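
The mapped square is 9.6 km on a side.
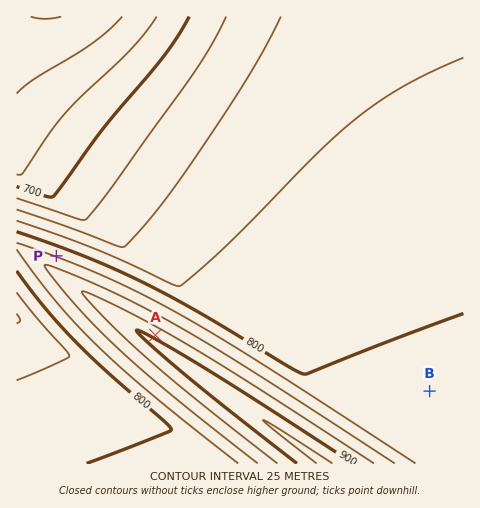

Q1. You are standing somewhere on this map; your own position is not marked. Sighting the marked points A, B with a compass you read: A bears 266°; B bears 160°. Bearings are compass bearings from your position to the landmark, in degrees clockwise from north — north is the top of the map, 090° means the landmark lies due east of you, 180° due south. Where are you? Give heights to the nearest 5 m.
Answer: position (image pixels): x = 403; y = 318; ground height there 800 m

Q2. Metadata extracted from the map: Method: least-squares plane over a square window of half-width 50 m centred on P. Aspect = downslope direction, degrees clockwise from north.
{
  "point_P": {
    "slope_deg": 6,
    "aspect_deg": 21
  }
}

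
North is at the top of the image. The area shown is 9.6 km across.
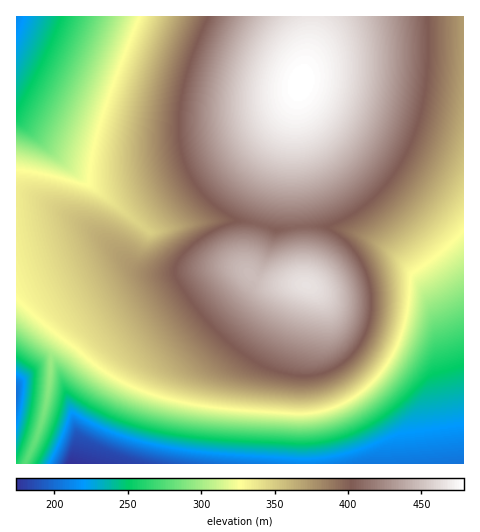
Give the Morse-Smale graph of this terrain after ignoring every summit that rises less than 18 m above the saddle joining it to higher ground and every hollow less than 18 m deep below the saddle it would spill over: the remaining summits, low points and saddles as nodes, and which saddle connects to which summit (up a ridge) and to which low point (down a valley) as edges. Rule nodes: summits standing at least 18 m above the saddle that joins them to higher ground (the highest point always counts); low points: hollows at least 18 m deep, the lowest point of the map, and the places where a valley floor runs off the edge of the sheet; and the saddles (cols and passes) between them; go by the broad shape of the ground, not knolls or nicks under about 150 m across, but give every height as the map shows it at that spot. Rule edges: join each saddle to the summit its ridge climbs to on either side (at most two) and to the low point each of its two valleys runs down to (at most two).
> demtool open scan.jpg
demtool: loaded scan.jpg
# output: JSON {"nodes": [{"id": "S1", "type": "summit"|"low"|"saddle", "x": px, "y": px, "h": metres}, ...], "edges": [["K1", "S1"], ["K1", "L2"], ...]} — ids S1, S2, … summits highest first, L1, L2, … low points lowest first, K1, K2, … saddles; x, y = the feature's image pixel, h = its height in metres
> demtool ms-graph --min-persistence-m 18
{"nodes": [
{"id": "S1", "type": "summit", "x": 301, "y": 83, "h": 479},
{"id": "S2", "type": "summit", "x": 307, "y": 285, "h": 465},
{"id": "L1", "type": "low", "x": 71, "y": 463, "h": 174},
{"id": "L2", "type": "low", "x": 17, "y": 396, "h": 202},
{"id": "L3", "type": "low", "x": 17, "y": 18, "h": 214},
{"id": "K1", "type": "saddle", "x": 300, "y": 227, "h": 408},
{"id": "K2", "type": "saddle", "x": 260, "y": 225, "h": 407},
{"id": "K3", "type": "saddle", "x": 25, "y": 462, "h": 276}],
"edges": [["K1", "S1"], ["K1", "S2"], ["K1", "L1"], ["K2", "S1"], ["K2", "S2"], ["K2", "L1"], ["K2", "L3"], ["K3", "S2"], ["K3", "L1"], ["K3", "L2"]]}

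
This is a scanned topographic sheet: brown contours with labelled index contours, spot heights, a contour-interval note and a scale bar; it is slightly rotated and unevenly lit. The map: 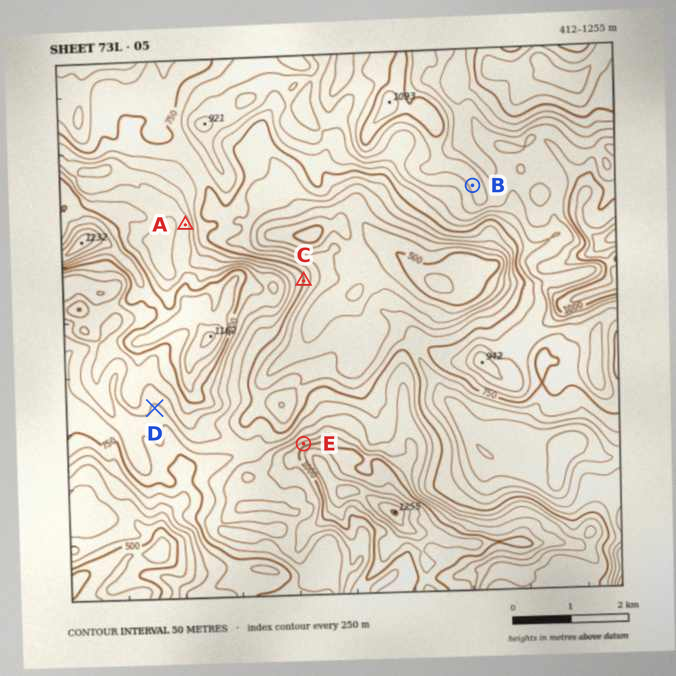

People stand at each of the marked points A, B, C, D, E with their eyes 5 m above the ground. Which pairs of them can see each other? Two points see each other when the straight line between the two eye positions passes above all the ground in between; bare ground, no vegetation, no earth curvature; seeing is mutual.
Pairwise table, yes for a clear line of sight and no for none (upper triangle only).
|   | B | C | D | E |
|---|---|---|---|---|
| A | yes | no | no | no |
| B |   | yes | no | yes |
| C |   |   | no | yes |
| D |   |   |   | no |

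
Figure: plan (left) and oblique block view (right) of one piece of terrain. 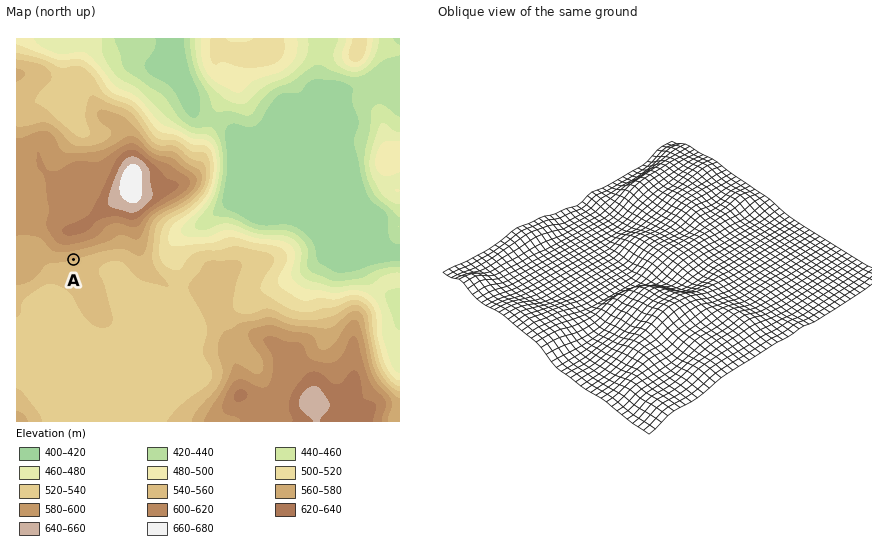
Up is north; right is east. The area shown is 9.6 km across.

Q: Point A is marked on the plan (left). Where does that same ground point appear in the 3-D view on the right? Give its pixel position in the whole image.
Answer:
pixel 757 310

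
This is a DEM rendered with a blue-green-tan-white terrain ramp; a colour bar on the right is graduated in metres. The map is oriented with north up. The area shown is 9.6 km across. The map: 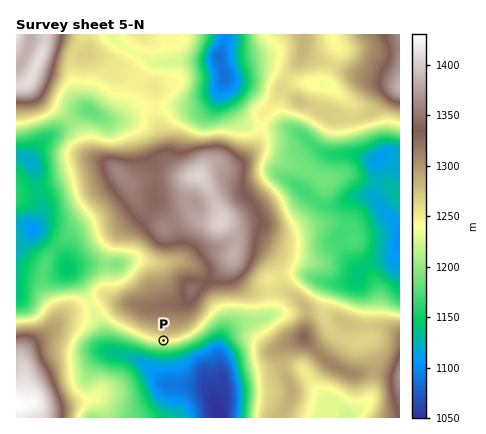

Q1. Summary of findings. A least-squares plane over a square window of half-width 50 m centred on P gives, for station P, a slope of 14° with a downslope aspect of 184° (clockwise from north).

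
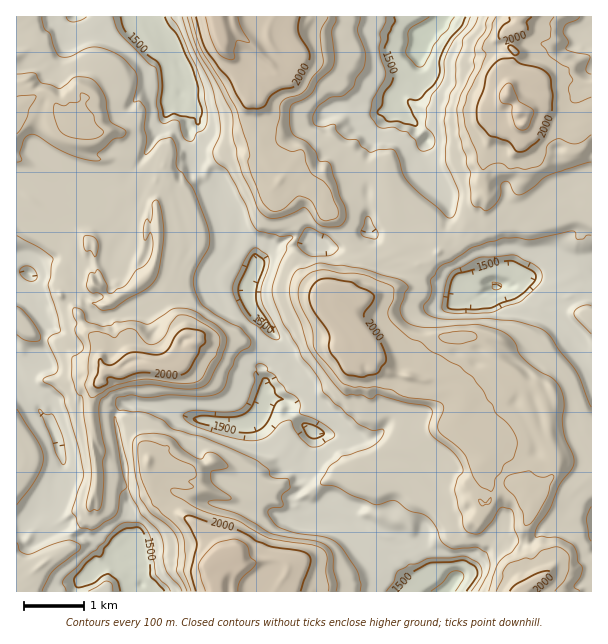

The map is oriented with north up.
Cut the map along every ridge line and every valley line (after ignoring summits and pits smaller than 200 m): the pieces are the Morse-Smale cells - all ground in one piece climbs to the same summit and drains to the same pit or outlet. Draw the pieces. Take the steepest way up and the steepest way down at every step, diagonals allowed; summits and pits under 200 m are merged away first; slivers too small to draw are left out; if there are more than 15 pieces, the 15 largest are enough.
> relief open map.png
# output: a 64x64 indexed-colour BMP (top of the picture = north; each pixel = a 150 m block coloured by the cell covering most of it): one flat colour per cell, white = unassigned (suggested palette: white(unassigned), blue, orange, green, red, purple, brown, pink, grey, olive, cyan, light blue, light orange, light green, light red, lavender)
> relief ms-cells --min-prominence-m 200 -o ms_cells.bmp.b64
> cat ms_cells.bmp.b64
<image width="64" height="64" href="data:image/bmp;base64,Qk12CAAAAAAAAHYAAAAoAAAAQAAAAEAAAAABAAQAAAAAAAAIAAATCwAAEwsAABAAAAAAAAAA////ALR3HwAOf/8ALKAsACgn1gC9Z5QAS1aMAMJ34wB/f38AIr28AM++FwDox64AeLv/AIrfmACWmP8A1bDFAIiIiIiIiIiIiIiIAAAAAzMzMzMzMzPu4gAAAAAAAAAAiIiIiIiIiIiIiIgAAAAAMzMzMzMzPu4iIAAAAAAAAACIiIiIiIiIiIiIiAAAAAAzMzMzMzPu4iIiAAAAAAAAAIiIiIiIiIiIiIiIADMzAzMzMzMzM+7iIiIgAAAAAAAAiIiIiIh3eIiIiIiDMzMzMzMzMzMz7uIiIiIAAAAAAACIiIiIh3d4iIiIiDMzMzMzMzMzMzPu4iIiIiAAIAAAAIiIiHd3d3iIiIiDMzMzMzMzMzMzPu7iIiIiIiIrAAAAiId3d3d3eIiIiDMzMzMzMzM+7u7u7uIiIiIiIiu7AACIh3d3d3d4iIiDMzMzMzM+7u7u7u7iIiIiIiIiK7uwAIiHd3d3d4iIgzMzMzMzMz7u7u7u7iIiIiIiIiIru7u7iIh3d3d3iIgzMzMzMzMzPu7u7u7uIiIiIiIiIiu7u7uIiHd3d3eIgzMzMAAzMzMz7u7u7u7iIiIiIiIiK7u7u4iId3d3d4iDMwAAAAMzMzPu7u7u7uIiIiKyIiu7u7u7iIiHd3d3iIMzMwAAMzMzM+7u7u7u4iIiu7sru7u7u7uIiId3d3eIgzMzMzMzMzMz7u7u7u7iIru7u7u7u7u7u4iIh3d3d4gzMzMzMzMzMzPu7u7uIiIru7u7u7u7u7u7iIiHd3d3iDMzMzMzMzMzMz7u7uIiIiK7u7u7u7u7u7uIiHd3d3iDMzMzMzMzMzMzPuIiIiIiIiu7u7u7u7u7u4iId3d3eIMzMzMzMzMzMzMiIiIiIiIiIiu7u7u7u7u5iId3d3d4MzMzMRERERMzMiIiIiIiIiIiK7u7u7u5mZmId3d3EREzMxEREREREzMiIiIiIiIiIiIiu7u7u7mZmYh3d3cRERERERERERERIiIiIiIiIiIiIiK7u7u7uZmZh3d3d3EREREREREREREiIiIiIiIiIiIru7u7u7uZmZl3d3d3cREREREREREREQAiIiIiIiIiIru7u7u7mZmZmQd3d3d3FhEREREREREQACIiIiIiIpmbu7u7u7mZmZmZAHd3d3ZmZmZmERERERAAIiIiIiIpmZm7u7u5mZmZmZ8AB3d3d2ZmZmZhEREREQAiIiIiIpmZmZu7u7mZmZmZnwAHd3d3ZmZmZmYRERERACIiIiKZmZmZm7u7mZmZmZn/AAd3d2ZmZmZmZhERERESIiIiIpmZmZmZmZmZmZmZn/8AB3d3ZmZmZmYRERERESIiIiLZmZmZmZmZmZmZmZn//wAHd3ZmZmZmZhERERESIiIiLZmZmZmZmZmZmZmZn///AHd3ZmZmZmZhERERESIiIiLdmZmZmZmZmZmZmZ////8Ad3ZmZmZmYRERERARIiIiItmZmZmZmZmZmZmZ/////wB3dmZmZmYRERERAAAiIiIiIi3d2ZmZmZmZmZ//////AHd2ZmZmZhEREREAACIiIiIiIt3d2ZmZmZzMzP////8Hd3dmZmZmYREREQAAAiIiIiIi3d3ZmZmZnMzMzMz//3d3d3ZmZmZhEREREAACIiIiIiLd3d3ZmZnMzMzMzMzMd3d3d2ZmZmYRERERAKoiIiIiIt3d3d3ZmczMzMzMzMx3d3d3ZmZmZhEREREKqqIiKqqk3d3d3dmczMzMzMzMzHd3d3dmZmZmERERERqqqqqqqqRN3d3d3VzMzMzMzMzMd3d3dmZmZmYRERERGqqqqqqqRE3d3d3dVczMzMzMzMx3d3dmZmZmZhEREREaqqqqqqpETd3d3d1VzMzMzMzMzHd3dmZmZmZmEREREaqqqqqqRERN3d3d3VVczMzMzMzMd2ZmZmZmZmEREREaqqqqqqpERE3d3d3dVVzMzMzMzMxmZmZmZmEREREREaqqqqqqpERETd3d3dVVVczMzMzMzGZmZmZmYREREREaqqqqqqpERERN3d3d1VVVzMzMzMzMZmZmZmZhERERERqqqqqkRERERE3d3d1VVVXMzMzMzMxmZmZmZhERERERqqqqqkRERERETd3d3VVVVczMzMzMzGZmZmYRERERERGqqqqqRERERERN3d3VVVVVzMzMzMzMZmZmZhEREREREaqqqqRERERERE3d3dVVVVXMzMxVVcxmZmZmEREREREaqqqqpERERERERN3d1VVVVVzMxVVVzGZmZmERERERERqqqqpERERERERE3d3VVVVVXMzFVVVcZmZmERERERERGqqqqkRERERERERN3VVVVVVVzFVVVVVmZmEREREREREaqqqqRERERERERERVVVVVVVVVVVVVVRZmERERERERERqqqqpERERERERERFVVVVVVVVVVVVVVERERERERERERqqqqqkRERERERERERVVVVVVVVVVVVVURERERERERERCqqqqqRERERERERERFVVVVVVVVVVVVVREREREREREREKqqqqqkRERERERERERVVVVVVVVVVVVVEREREREREREQqqqqqqqkREREREREREVVVVVVVVVVVVURERERERERERGqqqqqqkRERERERERERVVVVVVVVVVVVREREREREREQGqqqqqqkRERERERERERFVVVVVVVVVVVVEREREREREQCqqqqqpEREREREREREREVVVVVVVVVVVVUREREREREQAKqqqqpERERERERERERERFVVVVVVVVVVVRERERERERAKqqqqRERERERERERERERERVVVVVVVVVVV"/>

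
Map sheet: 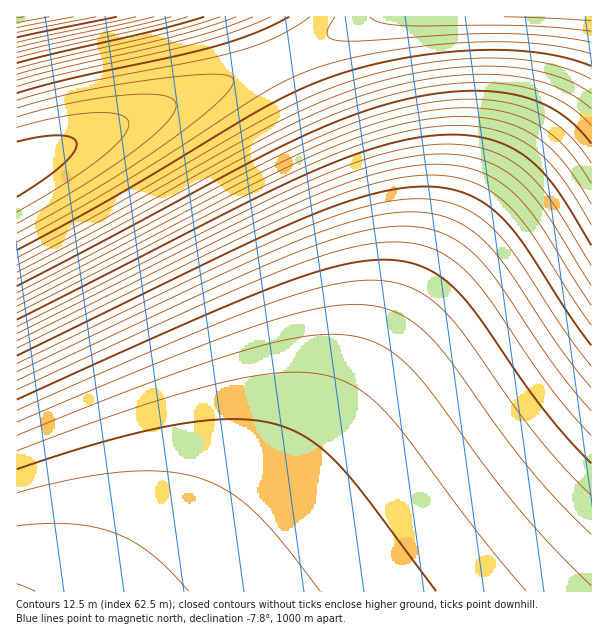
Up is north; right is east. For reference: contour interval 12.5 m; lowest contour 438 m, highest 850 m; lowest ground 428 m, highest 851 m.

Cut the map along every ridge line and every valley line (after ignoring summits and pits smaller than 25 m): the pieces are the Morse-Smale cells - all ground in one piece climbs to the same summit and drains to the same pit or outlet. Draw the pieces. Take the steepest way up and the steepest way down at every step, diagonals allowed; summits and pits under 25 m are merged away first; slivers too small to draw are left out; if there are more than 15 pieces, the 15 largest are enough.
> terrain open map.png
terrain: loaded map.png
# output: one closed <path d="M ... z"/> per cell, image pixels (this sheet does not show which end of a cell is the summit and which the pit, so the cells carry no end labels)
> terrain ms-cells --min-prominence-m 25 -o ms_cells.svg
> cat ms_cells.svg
<path d="M591 16l-226 0-82 41 42 92 27 73 8 32 2 24 0 31-4 29-10 34-11 24-36 59-42 51-89 86 422-1z"/><path d="M282 58l-72 32-147 56-47 22 1 424 151 0 35-30 68-70 37-48 29-48 18-46 6-29 1-43-2-24-8-32-12-36-32-75z"/><path d="M263 16l-246 0-1 151 2 1 78-35 114-43 72-32-8-22z"/><path d="M363 16l-99 1 18 37 3 2 68-32z"/>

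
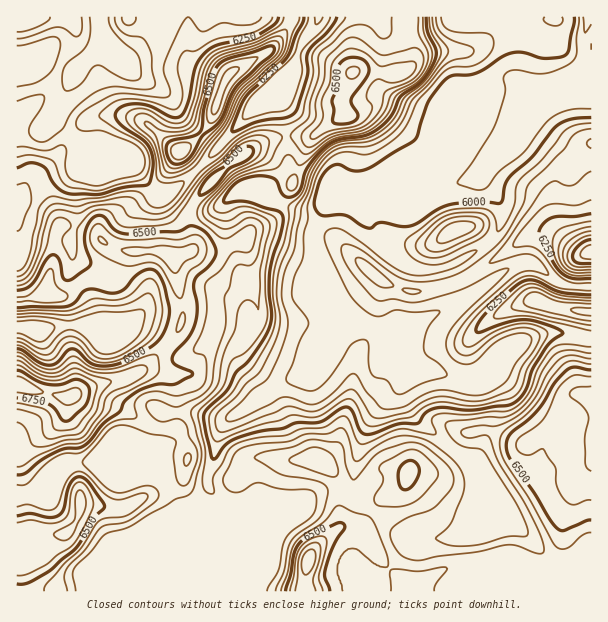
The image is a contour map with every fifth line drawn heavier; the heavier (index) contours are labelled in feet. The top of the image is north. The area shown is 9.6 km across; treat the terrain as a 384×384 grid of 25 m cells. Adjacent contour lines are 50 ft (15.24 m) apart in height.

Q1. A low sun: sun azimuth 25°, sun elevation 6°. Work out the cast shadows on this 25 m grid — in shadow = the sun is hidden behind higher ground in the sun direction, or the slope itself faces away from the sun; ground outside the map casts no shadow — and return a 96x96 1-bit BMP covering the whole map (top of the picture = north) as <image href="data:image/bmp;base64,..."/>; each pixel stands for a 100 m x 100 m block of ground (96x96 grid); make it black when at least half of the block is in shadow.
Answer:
<image width="96" height="96" href="data:image/bmp;base64,Qk2+BAAAAAAAAD4AAAAoAAAAYAAAAGAAAAABAAEAAAAAAIAEAAATCwAAEwsAAAIAAAAAAAAA////AAAAAAAAAAAAAAAAAAAAAAAAAAAAAAAAAAAAAAAAAAAAAAAAAAAAAAAAAAAAAAIAAAAAAAAAAAAAAAIAAAAAAAAAAAAAAAAAAAAAAAAAAAAAAAAAAAAAAAAAAAAAAAAAAAAAAAAAAAAAAAAAAAAAAAAAAYAAAAAAAAAAAAAAAcAAAAAAAAAAAAAAAeAAAAAAAAAABwAAAcAAAAAAAAAADwAAAAAAAAAAAAAAHgAAAAAAAAAAAAAAPgAAAAAAAAAAAAAAPAAAAAAAAAAAAAAAfAAAAAAAAAAAAAAA+AAAAAAAAABwAAAA+AAEAAAAAAAgAAAB8AAPAAAAAAAAAAAB4AAPwAAAAAAAAAAA4AAP4AAAAAAAAAAAwAAP4AAAAAAAAAAAAAAH8AAAAAAAAABgAAAD4AAAAAAAAABAAAABwPgAAAAAAAAAAACAAfgAAAAAAAAAAADwAeAAAAAAAAAAAAD8AAAAAAAAAAAAAAD+AAAAAAAAAAAAAAD+AAAAAAAAAAAAAADwAH+AAAAAAAAAAACAAH+AAAAAAAAAAAAAAB8AAAAAAAAAAAAAAAAAAAAAAAAAAAAAAAAAAAAAAAAAAAAAAAAAAAAAAAAAAAAAAAAAAAAAAABgYAAAAAAAAAAAAABh/AAAAAAAAAAAAAAD/gAAAAAAAAAAAAAD/4B8AAAAAAAAAAAD//7+AAAAAAAAAAAB////gAAAAAAAAAAA////4gAAAAAAAAAAf////8AAAAAAAAAAP/j/58AAAAAAAMAADwAeB8AAAAAAAeAAAAAAAwMAAAAAAAAAABwAAAOAAAAAAAAAAH4AAAPAAAAAAAAAAH8AAAfAAAAAAAAAAP8AAAeAAAAAAAAAAf8AAAeAAAAAAD4AA/8AAAMAAAAAAD+AB/8ADAAAAAAAAB/gD8AADAAAAAAAAADwAwAAAAAAAAAAAAA4AAAAAAAAAAAAAAAAAAAAAAAAAAAAAAAAAAAAAAAAAAAAAAAAAAAAAAAAAAAAAAAAAAAAAAAAAAAAAAAAAAAAAAAAAAAAAAAAAAAAAAGB8A5wAAAAAAAAAAPA/Ax4AAAAAAAAAAPgfgB8AAAAAAAAAAPwH+B+AAAAAAAAAA/4H+B/AAAAAAAAAD/4D8B/gAAAAAAAAH/4B4D/wAAAAAAAAH/wAAH/4AAAAAAAAP+AAAH/8AAAAAAAAP8AAAH/8AAAAAAAAf8AAAAf+AAAAAAAAf4AwAAP+AAAAAAAAfwAwAAH+AAAAAAAAAABgAAAAAAAAAAAAAAAAAAAAAAAAAAAAAAAAAAAAYAAAAAAAAAABgAAAcAAAAAAAAAABwAAA+AAAAAAAAAAB4AAA/AAAAAAAAAAB8AAA/AAAAAAAAAAB+AAAPAAAAAAAAAAAfAAAABgAAAAAAAAAPAAAADgAAAAAAAAAHgAAAAAAAAAAAAAAAAAAAAAAACAAAAAAAAAAAAAAADAAMAAAAAAAAAAAADgAOAAAAAAAAAAAAAAAcAAAAAAAAAAAAAAAMAAAAAAAAAAAAAAAAAAAAAAAAAAAAA="/>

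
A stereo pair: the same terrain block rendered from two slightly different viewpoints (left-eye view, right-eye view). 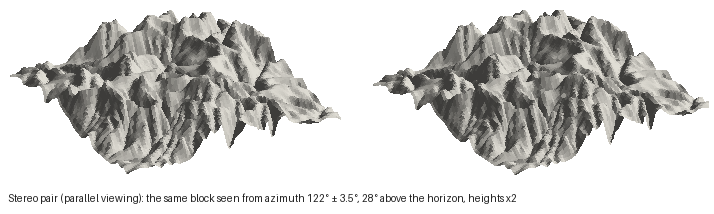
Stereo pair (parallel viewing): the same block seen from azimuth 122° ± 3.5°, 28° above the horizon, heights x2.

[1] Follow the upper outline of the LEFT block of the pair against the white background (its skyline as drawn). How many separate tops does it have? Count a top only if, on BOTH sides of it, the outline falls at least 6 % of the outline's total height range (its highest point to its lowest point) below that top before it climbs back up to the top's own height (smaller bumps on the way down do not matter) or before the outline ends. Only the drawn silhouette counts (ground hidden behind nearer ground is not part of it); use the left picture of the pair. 3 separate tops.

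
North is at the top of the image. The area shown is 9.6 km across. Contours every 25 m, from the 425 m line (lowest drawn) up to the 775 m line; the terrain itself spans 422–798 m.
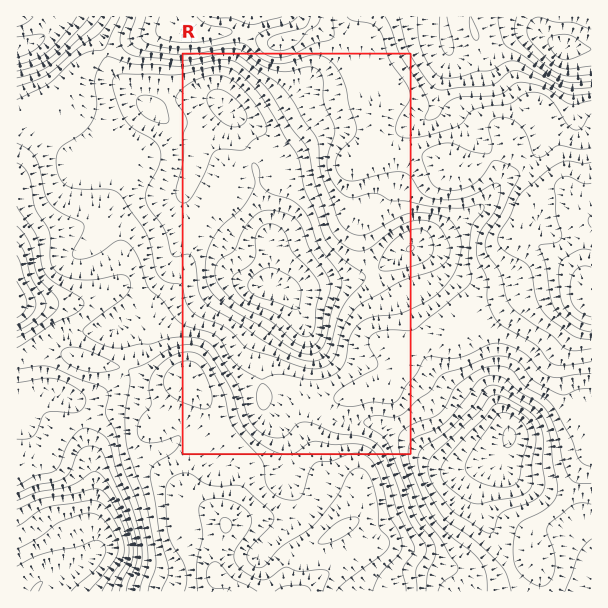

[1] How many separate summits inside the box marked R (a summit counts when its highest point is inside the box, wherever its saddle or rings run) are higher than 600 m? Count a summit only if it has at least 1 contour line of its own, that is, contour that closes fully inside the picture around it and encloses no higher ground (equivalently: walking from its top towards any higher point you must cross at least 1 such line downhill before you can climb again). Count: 1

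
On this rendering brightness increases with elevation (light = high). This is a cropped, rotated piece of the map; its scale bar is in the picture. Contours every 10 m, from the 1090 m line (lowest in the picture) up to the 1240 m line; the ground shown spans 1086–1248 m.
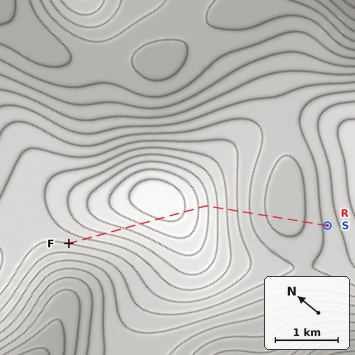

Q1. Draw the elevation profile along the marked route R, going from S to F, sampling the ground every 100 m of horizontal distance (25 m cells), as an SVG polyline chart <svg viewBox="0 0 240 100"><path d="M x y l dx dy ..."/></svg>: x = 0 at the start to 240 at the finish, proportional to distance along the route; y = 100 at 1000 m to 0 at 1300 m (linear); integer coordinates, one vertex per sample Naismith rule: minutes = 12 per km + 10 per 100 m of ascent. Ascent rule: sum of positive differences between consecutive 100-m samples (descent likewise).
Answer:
<svg viewBox="0 0 240 100"><path d="M0 39l6 1 5 1 6 2 6 1 5 0 6 1 6 0 5 0 6-1 6-1 5-1 6-1 6-2 5-1 6-2 6-2 5-2 6-3 6-2 5-2 6-2 6-2 5-1 6-1 6 0 5 0 6 1 6 0 5 1 6 2 6 1 5 1 6 1 6 2 5 1 6 1 6 1 5 1 6 1 6 1 5 1 6 1 2 1"/></svg>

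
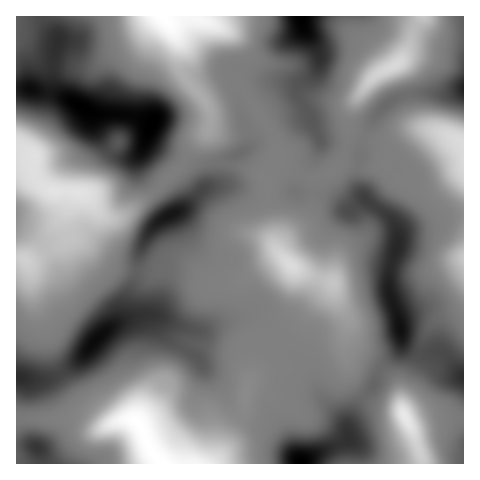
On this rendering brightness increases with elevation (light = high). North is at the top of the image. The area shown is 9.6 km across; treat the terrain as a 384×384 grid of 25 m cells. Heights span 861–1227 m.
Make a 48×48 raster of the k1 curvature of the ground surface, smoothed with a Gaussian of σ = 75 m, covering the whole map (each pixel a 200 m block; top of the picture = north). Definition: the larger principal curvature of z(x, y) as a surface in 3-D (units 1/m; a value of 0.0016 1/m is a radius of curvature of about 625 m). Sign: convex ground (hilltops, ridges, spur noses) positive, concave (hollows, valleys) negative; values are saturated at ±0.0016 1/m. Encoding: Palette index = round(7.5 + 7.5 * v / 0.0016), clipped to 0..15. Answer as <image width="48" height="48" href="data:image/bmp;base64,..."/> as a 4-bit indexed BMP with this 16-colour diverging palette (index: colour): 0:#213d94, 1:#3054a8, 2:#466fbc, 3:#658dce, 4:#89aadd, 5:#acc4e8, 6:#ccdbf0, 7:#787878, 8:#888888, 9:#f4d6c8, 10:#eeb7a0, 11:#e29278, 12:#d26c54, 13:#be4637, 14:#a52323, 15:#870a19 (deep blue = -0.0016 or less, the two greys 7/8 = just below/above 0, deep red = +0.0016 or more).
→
<image width="48" height="48" href="data:image/bmp;base64,Qk32BAAAAAAAAHYAAAAoAAAAMAAAADAAAAABAAQAAAAAAIAEAAATCwAAEwsAABAAAAAAAAAAlD0hAKhUMAC8b0YAzo1lAN2qiQDoxKwA8NvMAHh4eACIiIgAyNb0AKC37gB4kuIAVGzSADdGvgAjI6UAGQqHAJmaqYmXd6uqmaqZmHicdFeKqYiZd664d5ZXmYiHVqupiJmJqoechWeJmHaJh7+YiIZXqZu4aLuoeZh4mpibuZmZl2aIie14iamrqZz/u7qYiod4iIiJu7u6h3eYi/uIiau6mIm//KqYmHeIiIiImaqpdniYr/mIiauqmIiJvLqZlmeIeIh4iImZh4mZz7iIiZmZqYiIirqZl3iIiJh4iIiJmZqZ36mZqnZ4iqmIiKqYqIiIiJiIiIiImZmIzZiamHd3iKqoiIqomZmZiJiHeIiIiZh4qoiHd2eImZmqmIiaqYd4iIiIiIiIiJiJqYiIhneJqoeKqYiJmYdomIiIiIiIiZiKqZiJmJmZqXZ4qoiIiId5mIiIeIiIiIiamKh4iZmZunZ3mqmIiImYmIiIeId4iImrh7t3eJmIrJd3iZmIiZh4mIiIiId4iZmqZp2HiYiIm7d3eIiHiId4iIiIiId3iZm5ZoyoiYiIicqHeIh3eIiIiIiIh4h3mZm5h4qpiImYeKuYiIh2eJmYiIh3iHiIqpmoh4mIiIqXeIq4d4h3eJmYiId3iHiJqoqXiJmHiJqXiIirmImIiZiIiIeIiYiJunqGiJmHiJqYiIeJqYmpmYiIiIiImqqqyYqHiZmIiJqYiIeImZmYiIiIiIiIm7uquYmImqmIiKqYiIiIiZmYiIiId3iZzbqIuYmIiKqZqbqZmYmYioiqiIiIh3ebyod3qZmYd4qJq5mYiZmYipebqYiIiHisqXZ3mJqod3qYiYiYiIiZiqeJqqmYiaq6mYd4mZq5h3qYeIiJiIiZq7d4iKmYiZmZmZiJqIq5hnqod3iJiIebvNt2ZnmpiIiIiIiZdnqYdoqYd3eZiIirmc7IZnmZmYiIiIiZZ5iIibqHd4mqmZmqh4vdqJmIiJiIh3iZiXaJu6iIiKuqu8zLqZmryph4d4iIh3iJmGaLqYiIiamaqqqrupq7qqh4d4mIiIiImpqqiHeImpiqh3iImHisuaqpmpiIiIiImaqYh3d4qYi5d3mImGZ6upiImIiIiIiJmIiId3d5mYq7qruqy4Znu5mIh3iIiJmImXeIh3eJmby6q6iK3qd4rJqpmYiIiZhnmYiIiIiamsqImGZozbh4nKqpmIiJmIiImYiImqu7zJiJl3Zomph2a6m6h3iJh3d4mYiImszMyoiKmHd4iIhkWqm6iHiIiId4mah4iZqpiHeKh3eIiIhleprJiIiIiIiZm9l3iJmYiGaKh3iIiJh5qa2oiIiIh4mpiv12eIiImFWJmImYeJq7qsqHiIiIh4iJh7/HeIiJl4iZq7u5iqqYi6l3eIiIiJmJqI3+uZmJmJmpmqqqqYh3mpp3d4iJq6l3qYnP/bmZqomYiYipiIl3mqlmeIiru7p2moiJzbmYqImHeHeZiJmHm6l2eZmpeJmXmoh3nLh3mImHZ3aJiJmIu5mZvbiZh2aIqoh3e8l4mIiHZ4aZiJmauZm925ibqGeKupmHebqZmImqmIiZiJmqmZu6mJicl3iruqqYeKzKiA=="/>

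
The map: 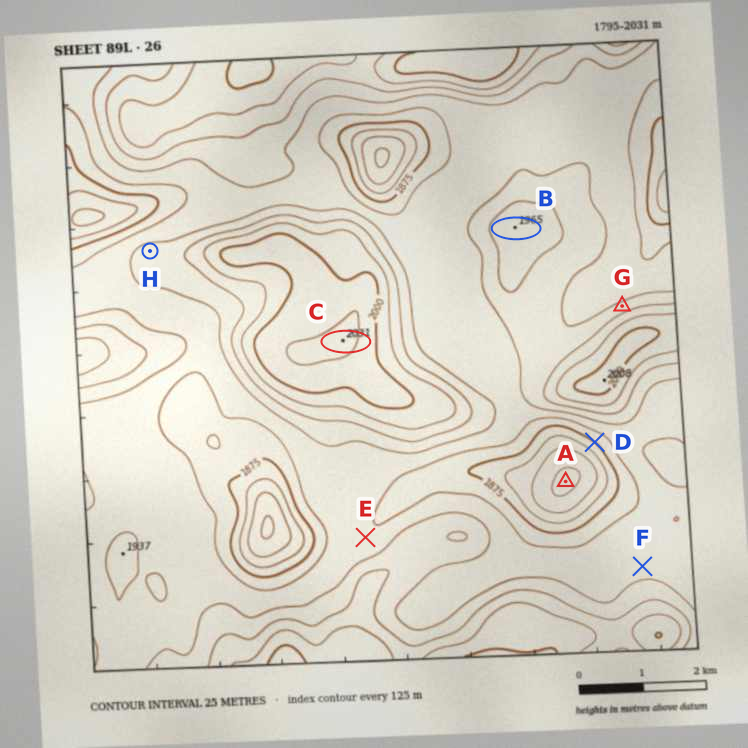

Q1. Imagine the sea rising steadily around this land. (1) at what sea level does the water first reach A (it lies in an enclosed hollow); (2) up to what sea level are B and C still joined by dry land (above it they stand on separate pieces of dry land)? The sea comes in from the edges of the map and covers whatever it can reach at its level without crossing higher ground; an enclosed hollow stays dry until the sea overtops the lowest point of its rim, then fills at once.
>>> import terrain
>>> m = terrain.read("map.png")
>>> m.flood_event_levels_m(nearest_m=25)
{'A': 1900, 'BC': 1925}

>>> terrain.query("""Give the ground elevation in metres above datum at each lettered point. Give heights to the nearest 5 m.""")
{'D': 1875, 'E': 1905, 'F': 1915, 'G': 1935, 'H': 1935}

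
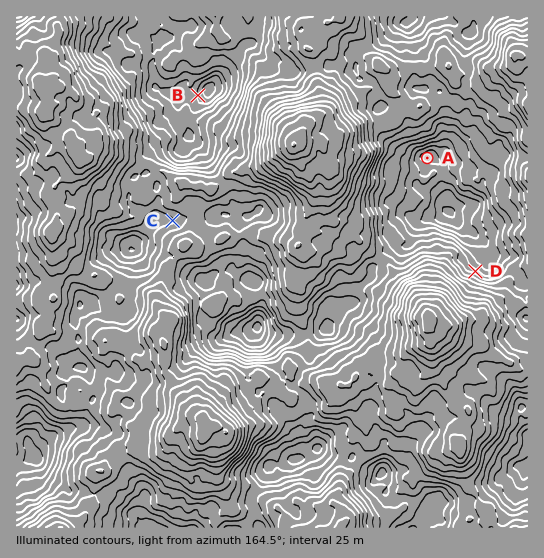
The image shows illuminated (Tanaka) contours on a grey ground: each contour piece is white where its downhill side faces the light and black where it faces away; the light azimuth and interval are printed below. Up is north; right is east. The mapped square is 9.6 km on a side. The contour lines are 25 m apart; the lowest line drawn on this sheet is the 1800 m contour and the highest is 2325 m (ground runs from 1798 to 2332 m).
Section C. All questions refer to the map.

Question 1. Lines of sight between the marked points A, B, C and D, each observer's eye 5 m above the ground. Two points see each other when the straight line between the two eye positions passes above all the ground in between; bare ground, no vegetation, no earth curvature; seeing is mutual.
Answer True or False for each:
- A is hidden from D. True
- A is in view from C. True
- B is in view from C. False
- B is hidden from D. True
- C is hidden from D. False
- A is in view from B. False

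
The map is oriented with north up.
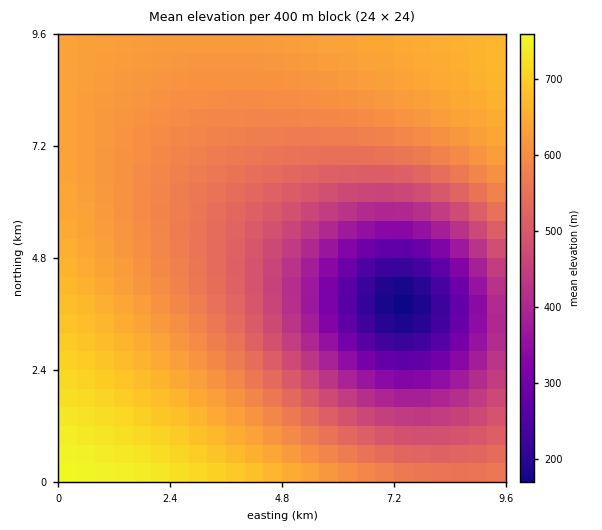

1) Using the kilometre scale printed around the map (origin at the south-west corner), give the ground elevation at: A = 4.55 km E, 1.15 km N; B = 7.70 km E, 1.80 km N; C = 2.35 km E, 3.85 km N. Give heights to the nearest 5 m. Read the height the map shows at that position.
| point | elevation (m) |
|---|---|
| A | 610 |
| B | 385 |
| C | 600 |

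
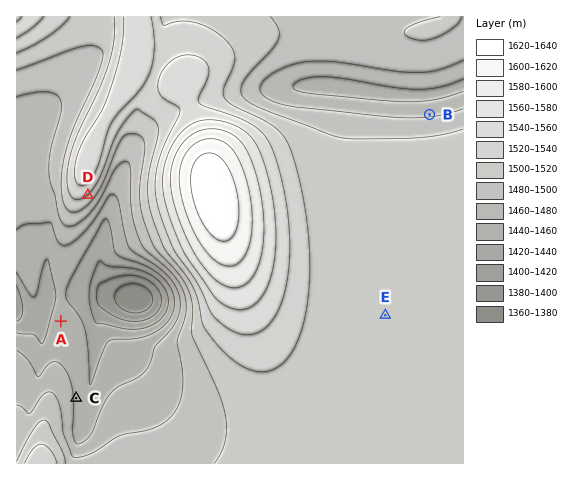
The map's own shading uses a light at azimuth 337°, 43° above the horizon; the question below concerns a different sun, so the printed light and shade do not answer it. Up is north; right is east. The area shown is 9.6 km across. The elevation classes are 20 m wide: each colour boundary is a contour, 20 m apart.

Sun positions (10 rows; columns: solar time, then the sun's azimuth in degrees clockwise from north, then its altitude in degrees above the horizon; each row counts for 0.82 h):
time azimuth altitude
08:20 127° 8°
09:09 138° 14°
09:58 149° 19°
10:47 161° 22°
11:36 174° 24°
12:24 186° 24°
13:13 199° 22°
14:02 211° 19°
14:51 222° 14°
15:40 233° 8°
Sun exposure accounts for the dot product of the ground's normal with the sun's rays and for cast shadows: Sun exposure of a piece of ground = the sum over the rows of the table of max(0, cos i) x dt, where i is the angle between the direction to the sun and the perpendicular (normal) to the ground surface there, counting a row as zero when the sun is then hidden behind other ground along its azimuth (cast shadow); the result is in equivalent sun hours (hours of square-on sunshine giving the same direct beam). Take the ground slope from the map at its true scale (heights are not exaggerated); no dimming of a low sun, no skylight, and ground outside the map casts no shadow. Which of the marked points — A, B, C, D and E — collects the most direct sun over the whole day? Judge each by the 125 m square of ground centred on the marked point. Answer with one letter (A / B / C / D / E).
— D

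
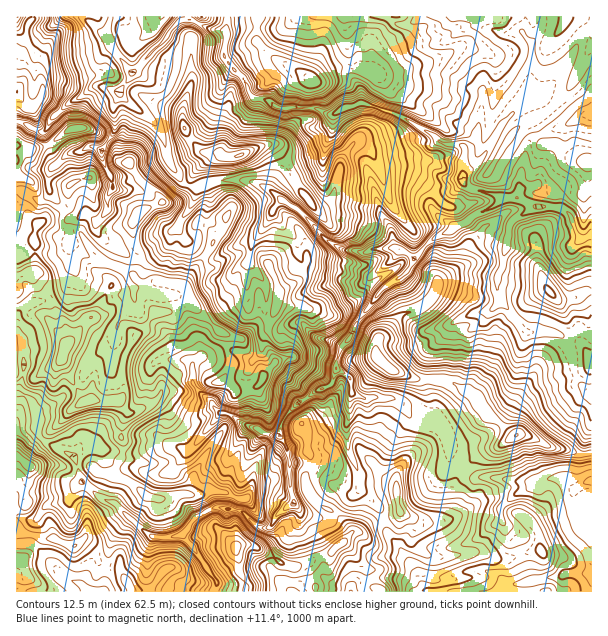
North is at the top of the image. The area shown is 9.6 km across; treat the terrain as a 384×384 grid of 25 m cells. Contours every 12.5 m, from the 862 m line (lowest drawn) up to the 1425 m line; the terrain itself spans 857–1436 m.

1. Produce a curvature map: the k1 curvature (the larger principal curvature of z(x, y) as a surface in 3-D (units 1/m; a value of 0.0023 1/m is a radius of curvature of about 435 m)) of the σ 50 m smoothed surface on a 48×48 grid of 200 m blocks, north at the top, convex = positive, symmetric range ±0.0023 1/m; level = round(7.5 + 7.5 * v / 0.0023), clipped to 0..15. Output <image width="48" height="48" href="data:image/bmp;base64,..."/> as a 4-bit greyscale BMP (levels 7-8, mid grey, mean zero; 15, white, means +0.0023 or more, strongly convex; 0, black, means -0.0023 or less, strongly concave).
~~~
<image width="48" height="48" href="data:image/bmp;base64,Qk32BAAAAAAAAHYAAAAoAAAAMAAAADAAAAABAAQAAAAAAIAEAAATCwAAEwsAABAAAAAAAAAAAAAAABEREQAiIiIAMzMzAERERABVVVUAZmZmAHd3dwCIiIgAmZmZAKqqqgC7u7sAzMzMAN3d3QDu7u4A////AIqZmJiMmniaiK2YeJqYm9qIiZmZiaq6mJp3iJi6irq5idqIiZioiamIiIiYiIiXh6h3mIm5iryomdh77Km2qZiIqqmaqZm5qJqIypm6iauJqsz8aJvqmZiKiJq5iJqpiJrNvbmLh4i7i9/Md4eurIiZeIiJiHuXeJeabLeJm7uN7fioyJh7yomZmZiHeJuHeJmpfLmIqpyZ1+z4qZm5iYvbqqqJnLmHiKuYi5iKqqrNmv+Jh9uWeHymd5iqmZioiJqHeZiK2qy7/5+Zvcd4eI2nd4iaqIeYeYuWh6q7h3a5mHysraiJiJyWd4h4iHeHh77Muriompmch5rKm7iKiqrId4mZiHeHiNiXeIepiIh8qLn7naipuoe7mHibqInO/6iXiHi6h3iY6rz5namoyIeJmHeJ3c/7mKe8h3e5dpmZv6iOvqmXuIiIiHiIrNp3lqh7x3ecqJmKnanfv9moqJiIh3ibuad3mJeJzsy6vJmJjNrutvzIuJiIh3i7eJh3eIeZiqiairq5ncvaq6f6mId5h5upiJiHh6yap5eLeKqO/Inam6u9q5rNzLqah6iIiZmrp4iaaJmae5i+mb5bms/aqpmpmIqIiYiMp4iMZ4h3eZmN/6yu3MmGaHeYp3qYeYh6uHiLl4iHiZyZjKyXvrmIeIiYqImYiXiKmnh6uol3v+2Hm5mpjsuGiIiZqHiIiYipm6mJiomK6Giqd7vdrcyoh3mIqId5eYmaebqXeqmth3ecrMvOyLvNuIiImZiLiJeZd4mIiHjKiIibqJqn6oqa2pmpearLqYiod3qoiZrGh4iLq4iYjpiJu5iHh3rJmbu4d5qZmpm6qIidebmJmO1626iHiIyniXuIiImImIiLm5fLiLmt77vY6Ku6mqyHeXqHeLh4uHhpx6mpmM63h6ab2pmJd4uGeYt3i5h6l3iH24iIifjcyqi/mHupiKqZiHq5mnqsp3i6nYiJn636mqj7yni8qrupioq6h6ia2qmbrbqH6t+ZmI7HicqJ64ipe5iIqNnKnP+qi9u6i/qoia2HjLzqiZiYqnyJt9mJn8iXi7iIrrjJiLp4moiJmZqZicyavfmb+3fIeIeJrIfaiMiImXjbmJiHeZlnqevvtniczKmYqofciKiIm5iLmIiIiZuaiLnt2Xiszf+4qoi9ipeKu8iZqIiIiN3/mK3ZuYrarJv/2piMuYiJiJiYqYiYiLl+//+pmI3oi3eKuXqJy6vJncqKipiHiJ+YzKiZd4+4eZmqnvt5rLqM6YiJiJmYiM3ai4iYia23i7eniJuGiJvriJiJiIiJiKjrmZhquXnne9jJ3dyqmtuImYiIiIh5iKjZqYm6mHjam8jbqrzLm6iIiId4iHh4mIi5iJqniYfKmIqYm6mJqYiYiIh4iHiImIi5d3qLiajJd6mbuYl4iIiImYiZmIiIiZi6eIiauZrKmbm5h3qHiIiHeJmYiYiYebqeqYeonYvslpqmeHmIiZmYiIiIeIiIiM/KuImYisiduJm4d3iHmJiImIiZmIiIiA=="/>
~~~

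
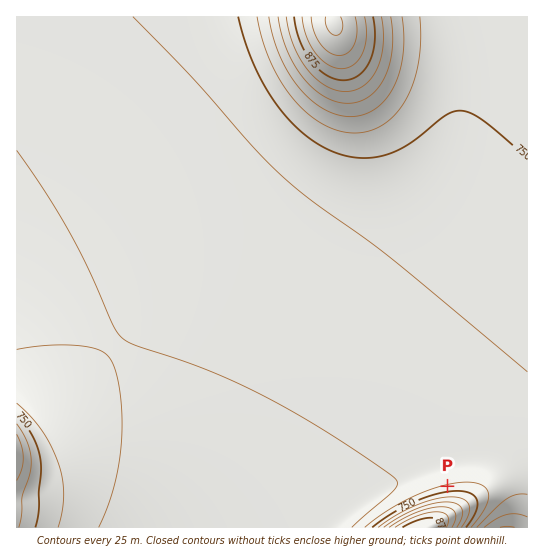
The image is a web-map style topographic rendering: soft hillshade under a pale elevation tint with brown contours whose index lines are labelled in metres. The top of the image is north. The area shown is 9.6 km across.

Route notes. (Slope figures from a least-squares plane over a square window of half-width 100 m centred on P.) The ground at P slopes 9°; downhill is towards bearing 349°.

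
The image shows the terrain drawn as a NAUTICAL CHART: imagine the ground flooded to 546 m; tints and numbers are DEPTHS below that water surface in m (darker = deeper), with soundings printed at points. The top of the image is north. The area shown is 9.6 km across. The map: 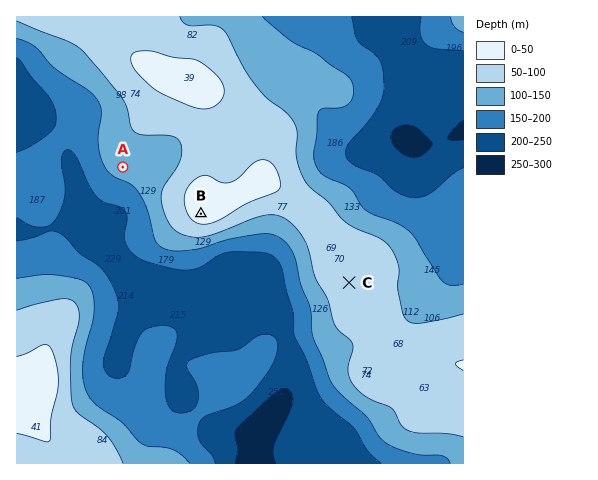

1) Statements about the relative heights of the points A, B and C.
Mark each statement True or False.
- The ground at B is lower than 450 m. False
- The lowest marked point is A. True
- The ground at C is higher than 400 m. True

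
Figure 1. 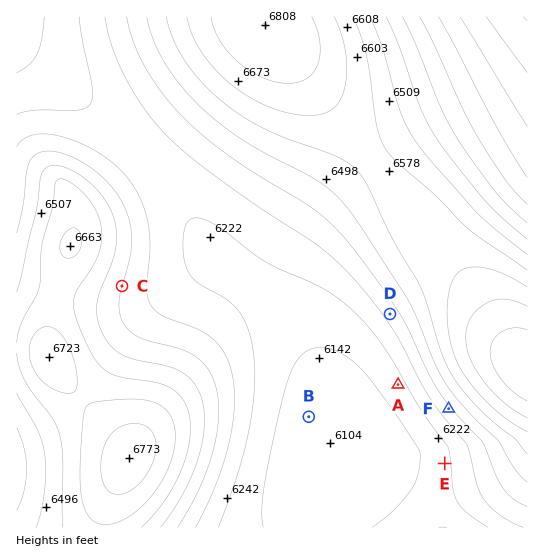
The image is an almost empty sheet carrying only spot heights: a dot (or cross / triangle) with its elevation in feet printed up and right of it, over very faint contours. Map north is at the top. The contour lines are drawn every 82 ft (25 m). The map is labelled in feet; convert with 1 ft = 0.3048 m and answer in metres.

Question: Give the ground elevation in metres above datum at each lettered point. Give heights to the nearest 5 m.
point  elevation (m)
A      1890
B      1865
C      1950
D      1935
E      1895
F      1945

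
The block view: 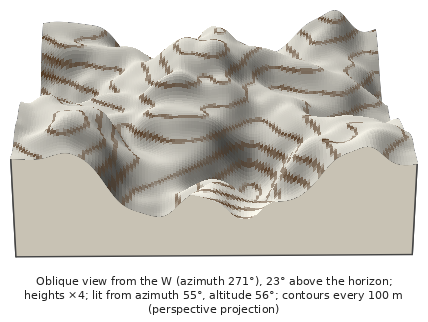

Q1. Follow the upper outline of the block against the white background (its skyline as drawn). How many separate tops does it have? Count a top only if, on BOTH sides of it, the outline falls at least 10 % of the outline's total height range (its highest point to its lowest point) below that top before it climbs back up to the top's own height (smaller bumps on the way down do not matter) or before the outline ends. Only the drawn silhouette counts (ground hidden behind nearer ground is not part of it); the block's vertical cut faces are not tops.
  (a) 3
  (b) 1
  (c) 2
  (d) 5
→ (a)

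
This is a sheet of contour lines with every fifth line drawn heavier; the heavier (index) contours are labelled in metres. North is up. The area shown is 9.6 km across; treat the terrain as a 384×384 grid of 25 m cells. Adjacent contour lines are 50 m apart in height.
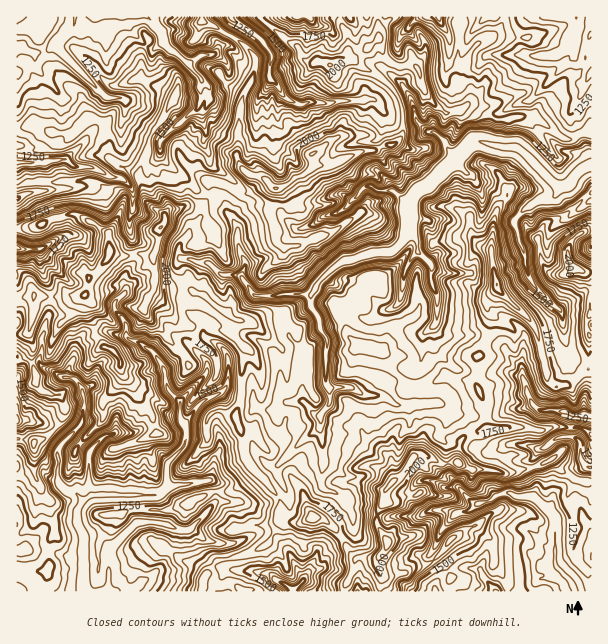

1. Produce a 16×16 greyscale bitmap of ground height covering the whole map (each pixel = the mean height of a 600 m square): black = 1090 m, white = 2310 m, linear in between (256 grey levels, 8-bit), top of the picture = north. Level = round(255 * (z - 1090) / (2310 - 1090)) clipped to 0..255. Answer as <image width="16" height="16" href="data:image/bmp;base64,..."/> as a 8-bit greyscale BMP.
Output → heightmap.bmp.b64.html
<image width="16" height="16" href="data:image/bmp;base64,Qk02BQAAAAAAADYEAAAoAAAAEAAAABAAAAABAAgAAAAAAAABAAATCwAAEwsAAAABAAAAAAAAAAAAAAEBAQACAgIAAwMDAAQEBAAFBQUABgYGAAcHBwAICAgACQkJAAoKCgALCwsADAwMAA0NDQAODg4ADw8PABAQEAAREREAEhISABMTEwAUFBQAFRUVABYWFgAXFxcAGBgYABkZGQAaGhoAGxsbABwcHAAdHR0AHh4eAB8fHwAgICAAISEhACIiIgAjIyMAJCQkACUlJQAmJiYAJycnACgoKAApKSkAKioqACsrKwAsLCwALS0tAC4uLgAvLy8AMDAwADExMQAyMjIAMzMzADQ0NAA1NTUANjY2ADc3NwA4ODgAOTk5ADo6OgA7OzsAPDw8AD09PQA+Pj4APz8/AEBAQABBQUEAQkJCAENDQwBEREQARUVFAEZGRgBHR0cASEhIAElJSQBKSkoAS0tLAExMTABNTU0ATk5OAE9PTwBQUFAAUVFRAFJSUgBTU1MAVFRUAFVVVQBWVlYAV1dXAFhYWABZWVkAWlpaAFtbWwBcXFwAXV1dAF5eXgBfX18AYGBgAGFhYQBiYmIAY2NjAGRkZABlZWUAZmZmAGdnZwBoaGgAaWlpAGpqagBra2sAbGxsAG1tbQBubm4Ab29vAHBwcABxcXEAcnJyAHNzcwB0dHQAdXV1AHZ2dgB3d3cAeHh4AHl5eQB6enoAe3t7AHx8fAB9fX0Afn5+AH9/fwCAgIAAgYGBAIKCggCDg4MAhISEAIWFhQCGhoYAh4eHAIiIiACJiYkAioqKAIuLiwCMjIwAjY2NAI6OjgCPj48AkJCQAJGRkQCSkpIAk5OTAJSUlACVlZUAlpaWAJeXlwCYmJgAmZmZAJqamgCbm5sAnJycAJ2dnQCenp4An5+fAKCgoAChoaEAoqKiAKOjowCkpKQApaWlAKampgCnp6cAqKioAKmpqQCqqqoAq6urAKysrACtra0Arq6uAK+vrwCwsLAAsbGxALKysgCzs7MAtLS0ALW1tQC2trYAt7e3ALi4uAC5ubkAurq6ALu7uwC8vLwAvb29AL6+vgC/v78AwMDAAMHBwQDCwsIAw8PDAMTExADFxcUAxsbGAMfHxwDIyMgAycnJAMrKygDLy8sAzMzMAM3NzQDOzs4Az8/PANDQ0ADR0dEA0tLSANPT0wDU1NQA1dXVANbW1gDX19cA2NjYANnZ2QDa2toA29vbANzc3ADd3d0A3t7eAN/f3wDg4OAA4eHhAOLi4gDj4+MA5OTkAOXl5QDm5uYA5+fnAOjo6ADp6ekA6urqAOvr6wDs7OwA7e3tAO7u7gDv7+8A8PDwAPHx8QDy8vIA8/PzAPT09AD19fUA9vb2APf39wD4+PgA+fn5APr6+gD7+/sA/Pz8AP39/QD+/v4A////ABwMBhY+bGFBWp+jXEAwFA0XDhAhKEZmdH+UuHhgORMXLw8TEyg1V4GFh7d4PC8VJUckNTcnQnhzZ4W1potwUDVdREtwOm6Balhwf4GAeFk5d2F5hkVYe2VKWWZufXJTYJqBp3d9d4huRm9tZHx1f4HDxKqqnJSOaz1mXVBxkYh+xtzRzaSJYE8tXU1BcaFdn3qq3tacjoGndS0dMnh6XKF/nqSywZqcs45zLS9mVSxKL0FVfIuZwcrAeUYVJEgRCjhBUGNrfJyZybyfQhcTKywxODJEYEF8Yn2PjXJpUj8lFBojQTw7a2Wyp5p8UDgcFRcMChQyV0Z7iKSMU0AyHAs="/>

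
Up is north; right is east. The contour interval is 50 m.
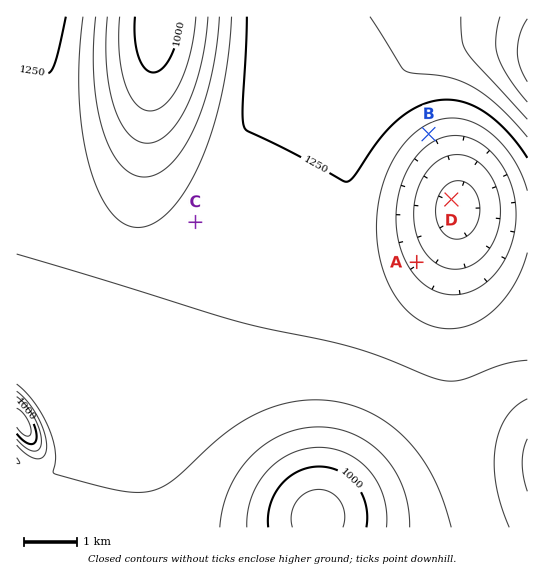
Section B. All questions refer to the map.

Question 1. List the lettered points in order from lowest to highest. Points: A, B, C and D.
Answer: D A B C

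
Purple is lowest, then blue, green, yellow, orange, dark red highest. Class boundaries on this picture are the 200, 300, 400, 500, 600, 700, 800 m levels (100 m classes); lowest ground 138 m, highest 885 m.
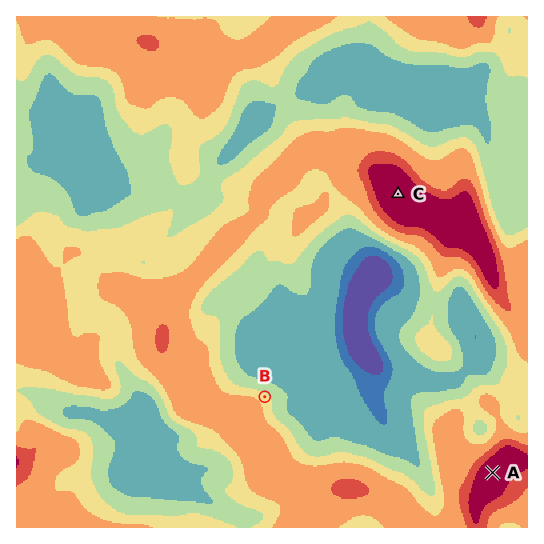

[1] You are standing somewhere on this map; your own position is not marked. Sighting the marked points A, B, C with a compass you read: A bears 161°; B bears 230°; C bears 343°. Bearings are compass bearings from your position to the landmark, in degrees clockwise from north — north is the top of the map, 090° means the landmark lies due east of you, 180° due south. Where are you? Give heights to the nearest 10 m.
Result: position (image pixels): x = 421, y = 266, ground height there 460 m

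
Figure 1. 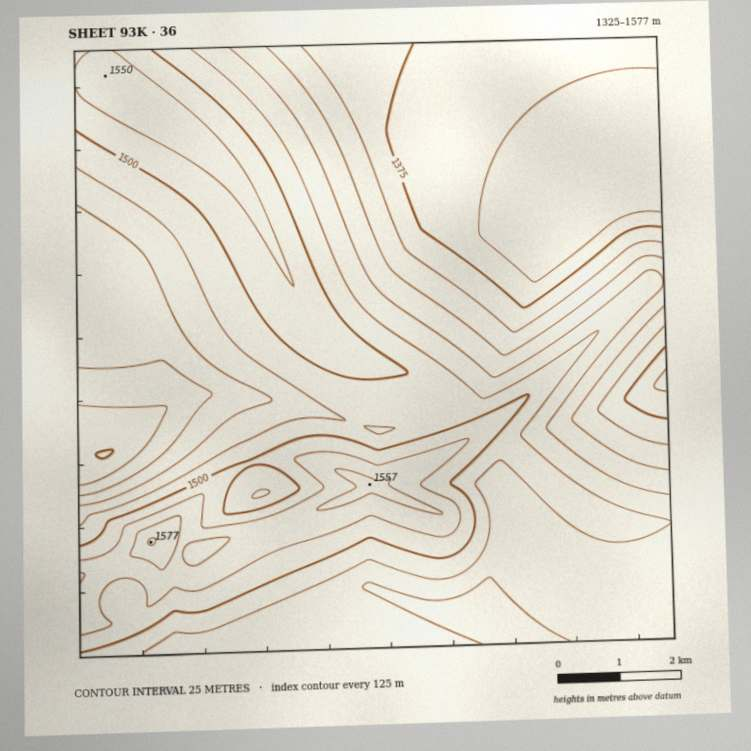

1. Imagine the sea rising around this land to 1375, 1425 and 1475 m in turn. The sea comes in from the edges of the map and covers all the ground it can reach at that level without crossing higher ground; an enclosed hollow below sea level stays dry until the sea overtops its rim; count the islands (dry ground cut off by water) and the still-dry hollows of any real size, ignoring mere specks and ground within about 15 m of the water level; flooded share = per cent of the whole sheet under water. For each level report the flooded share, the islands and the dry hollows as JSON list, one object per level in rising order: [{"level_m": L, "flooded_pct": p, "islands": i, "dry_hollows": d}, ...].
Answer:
[{"level_m": 1375, "flooded_pct": 17, "islands": 0, "dry_hollows": 0}, {"level_m": 1425, "flooded_pct": 30, "islands": 0, "dry_hollows": 0}, {"level_m": 1475, "flooded_pct": 62, "islands": 0, "dry_hollows": 0}]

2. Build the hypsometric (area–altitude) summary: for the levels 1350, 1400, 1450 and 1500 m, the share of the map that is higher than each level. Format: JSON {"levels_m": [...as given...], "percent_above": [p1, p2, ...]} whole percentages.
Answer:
{"levels_m": [1350, 1400, 1450, 1500], "percent_above": [92, 77, 58, 22]}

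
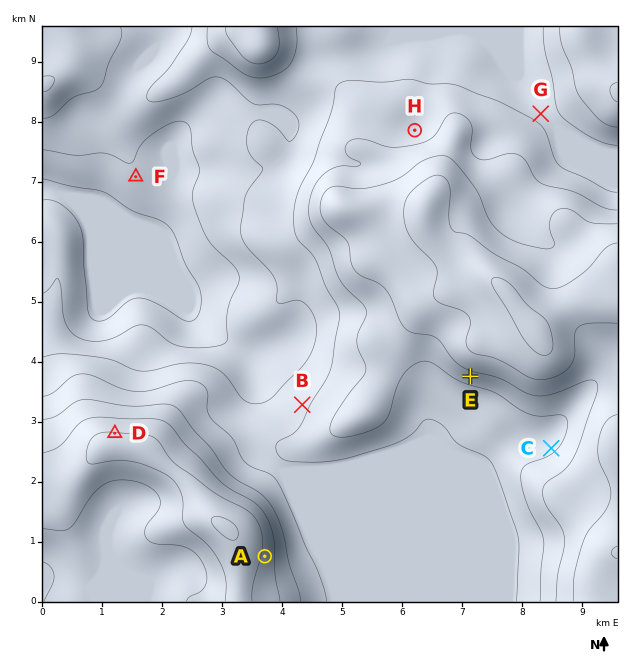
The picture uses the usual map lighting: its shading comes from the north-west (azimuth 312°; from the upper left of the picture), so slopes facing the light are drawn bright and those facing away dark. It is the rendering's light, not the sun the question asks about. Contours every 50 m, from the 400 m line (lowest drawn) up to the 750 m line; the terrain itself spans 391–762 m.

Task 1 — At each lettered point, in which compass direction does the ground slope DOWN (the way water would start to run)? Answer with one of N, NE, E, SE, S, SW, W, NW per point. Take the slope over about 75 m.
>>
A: E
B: NW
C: NW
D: N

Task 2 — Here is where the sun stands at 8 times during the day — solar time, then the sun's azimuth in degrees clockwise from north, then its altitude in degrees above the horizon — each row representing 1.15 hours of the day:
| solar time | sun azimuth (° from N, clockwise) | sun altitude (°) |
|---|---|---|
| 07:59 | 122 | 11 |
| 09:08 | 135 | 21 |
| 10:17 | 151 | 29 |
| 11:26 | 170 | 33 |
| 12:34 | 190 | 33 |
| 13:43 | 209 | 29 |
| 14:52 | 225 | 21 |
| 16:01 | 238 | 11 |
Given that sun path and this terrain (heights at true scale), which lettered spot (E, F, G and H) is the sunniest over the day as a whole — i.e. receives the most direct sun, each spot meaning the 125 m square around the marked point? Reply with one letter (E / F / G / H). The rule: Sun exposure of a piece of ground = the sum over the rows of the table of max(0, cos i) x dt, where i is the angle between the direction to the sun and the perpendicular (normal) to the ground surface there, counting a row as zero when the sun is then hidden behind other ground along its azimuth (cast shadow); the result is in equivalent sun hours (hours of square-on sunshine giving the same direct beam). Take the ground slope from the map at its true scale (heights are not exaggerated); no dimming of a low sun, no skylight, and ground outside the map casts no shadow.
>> E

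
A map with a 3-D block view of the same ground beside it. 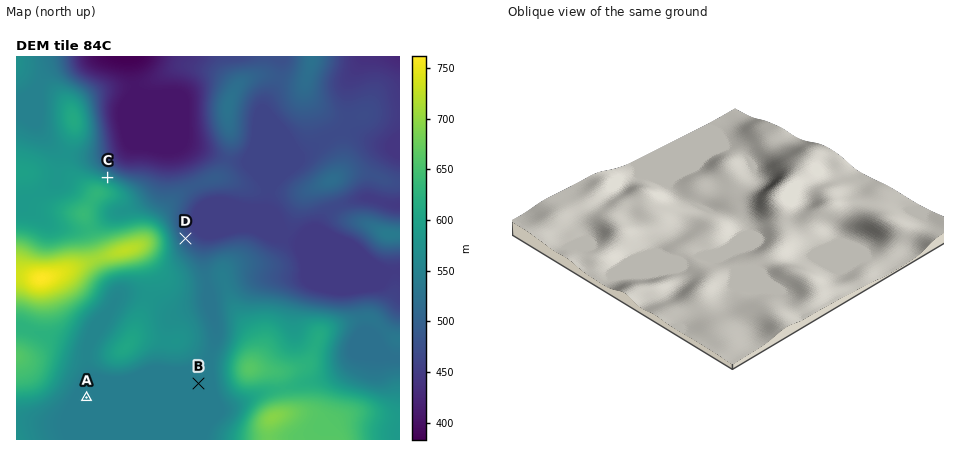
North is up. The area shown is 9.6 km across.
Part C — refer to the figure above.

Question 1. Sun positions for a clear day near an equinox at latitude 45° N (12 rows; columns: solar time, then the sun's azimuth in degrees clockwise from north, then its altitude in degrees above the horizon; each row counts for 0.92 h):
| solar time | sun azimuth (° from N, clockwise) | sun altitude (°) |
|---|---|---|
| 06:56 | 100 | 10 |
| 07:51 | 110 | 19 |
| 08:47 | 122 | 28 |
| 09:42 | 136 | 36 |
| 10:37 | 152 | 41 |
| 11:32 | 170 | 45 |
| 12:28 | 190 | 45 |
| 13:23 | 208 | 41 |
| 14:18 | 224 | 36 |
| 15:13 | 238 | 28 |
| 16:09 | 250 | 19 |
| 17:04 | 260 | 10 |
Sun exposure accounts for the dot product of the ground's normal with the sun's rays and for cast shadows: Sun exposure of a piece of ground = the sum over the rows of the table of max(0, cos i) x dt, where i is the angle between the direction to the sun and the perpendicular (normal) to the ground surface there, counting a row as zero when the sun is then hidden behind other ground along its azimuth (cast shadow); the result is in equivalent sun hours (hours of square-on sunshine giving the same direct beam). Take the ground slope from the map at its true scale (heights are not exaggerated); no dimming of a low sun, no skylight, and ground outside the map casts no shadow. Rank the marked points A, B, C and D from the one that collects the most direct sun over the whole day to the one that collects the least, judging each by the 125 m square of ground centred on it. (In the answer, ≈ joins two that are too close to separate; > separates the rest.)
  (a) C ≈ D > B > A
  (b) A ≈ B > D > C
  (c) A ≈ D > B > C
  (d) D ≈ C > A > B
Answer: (b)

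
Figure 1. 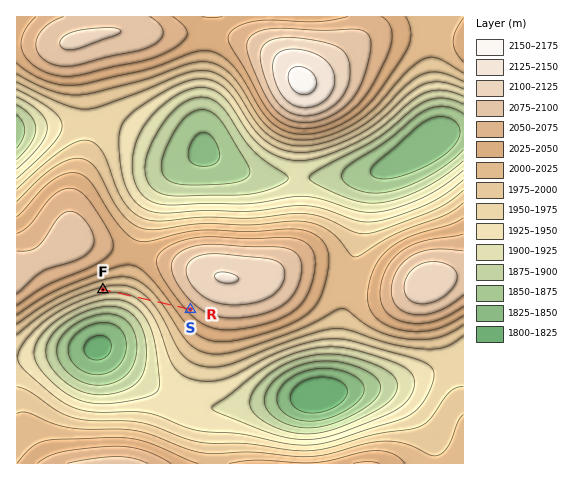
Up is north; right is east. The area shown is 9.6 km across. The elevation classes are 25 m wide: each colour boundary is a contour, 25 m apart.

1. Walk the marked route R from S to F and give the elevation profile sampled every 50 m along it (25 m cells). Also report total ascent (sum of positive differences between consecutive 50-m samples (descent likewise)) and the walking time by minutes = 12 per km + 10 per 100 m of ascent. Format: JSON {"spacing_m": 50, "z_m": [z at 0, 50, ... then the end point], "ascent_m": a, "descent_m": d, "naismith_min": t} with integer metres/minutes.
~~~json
{"spacing_m": 50, "z_m": [2059, 2056, 2052, 2048, 2044, 2040, 2035, 2030, 2025, 2020, 2015, 2010, 2004, 1999, 1994, 1989, 1984, 1979, 1974, 1970, 1965, 1962, 1958, 1955, 1952, 1950, 1948, 1947, 1946, 1946, 1946, 1947, 1948, 1950, 1952, 1954, 1957, 1960, 1964, 1966], "ascent_m": 19, "descent_m": 113, "naismith_min": 25}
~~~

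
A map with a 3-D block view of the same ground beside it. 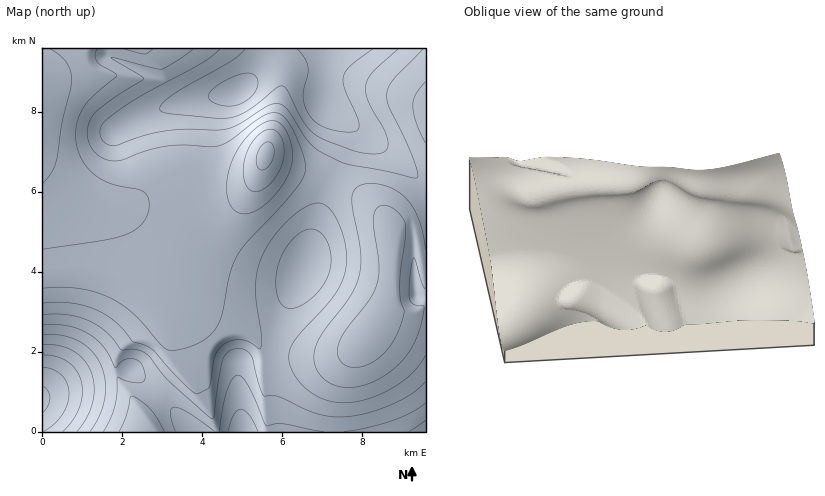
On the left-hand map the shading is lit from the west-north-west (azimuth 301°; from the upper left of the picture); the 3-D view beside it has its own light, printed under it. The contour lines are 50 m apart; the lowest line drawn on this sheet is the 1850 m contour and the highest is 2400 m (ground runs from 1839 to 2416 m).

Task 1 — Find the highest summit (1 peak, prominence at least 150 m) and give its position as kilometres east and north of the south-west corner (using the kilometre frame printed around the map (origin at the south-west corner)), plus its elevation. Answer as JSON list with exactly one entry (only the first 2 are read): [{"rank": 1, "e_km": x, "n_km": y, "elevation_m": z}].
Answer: [{"rank": 1, "e_km": 5.59, "n_km": 6.94, "elevation_m": 2416}]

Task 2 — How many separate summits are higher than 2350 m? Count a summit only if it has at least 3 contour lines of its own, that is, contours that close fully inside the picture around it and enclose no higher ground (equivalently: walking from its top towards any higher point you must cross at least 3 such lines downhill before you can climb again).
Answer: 1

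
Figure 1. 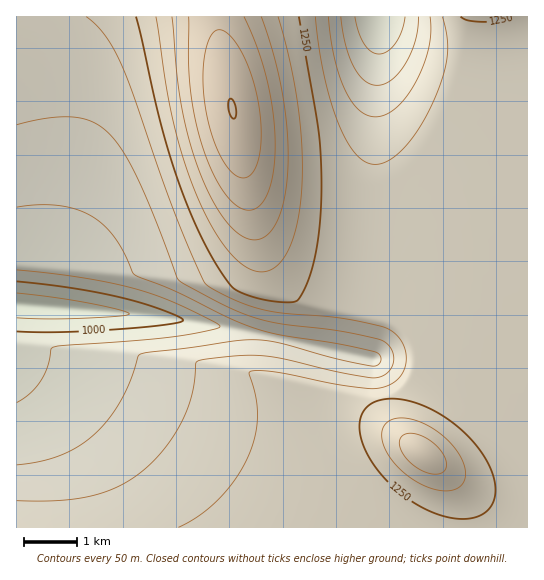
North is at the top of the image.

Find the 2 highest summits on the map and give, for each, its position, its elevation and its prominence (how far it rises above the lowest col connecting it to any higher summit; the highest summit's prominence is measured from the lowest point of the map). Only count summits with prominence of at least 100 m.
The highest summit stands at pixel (233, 109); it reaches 1501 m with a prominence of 593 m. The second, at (423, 454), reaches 1384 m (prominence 170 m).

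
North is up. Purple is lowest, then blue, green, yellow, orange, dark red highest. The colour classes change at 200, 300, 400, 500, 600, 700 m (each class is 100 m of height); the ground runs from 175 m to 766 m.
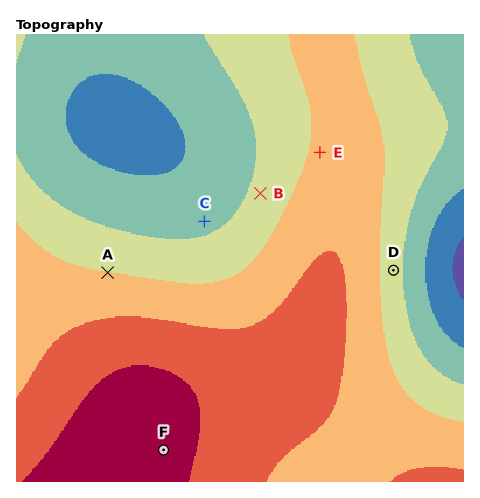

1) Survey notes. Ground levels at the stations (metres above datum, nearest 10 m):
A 500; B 430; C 380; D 440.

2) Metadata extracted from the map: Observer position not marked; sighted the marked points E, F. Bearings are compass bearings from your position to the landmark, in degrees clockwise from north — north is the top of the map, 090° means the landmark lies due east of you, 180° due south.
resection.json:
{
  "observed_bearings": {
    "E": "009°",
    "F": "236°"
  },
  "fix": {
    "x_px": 286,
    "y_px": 367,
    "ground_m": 640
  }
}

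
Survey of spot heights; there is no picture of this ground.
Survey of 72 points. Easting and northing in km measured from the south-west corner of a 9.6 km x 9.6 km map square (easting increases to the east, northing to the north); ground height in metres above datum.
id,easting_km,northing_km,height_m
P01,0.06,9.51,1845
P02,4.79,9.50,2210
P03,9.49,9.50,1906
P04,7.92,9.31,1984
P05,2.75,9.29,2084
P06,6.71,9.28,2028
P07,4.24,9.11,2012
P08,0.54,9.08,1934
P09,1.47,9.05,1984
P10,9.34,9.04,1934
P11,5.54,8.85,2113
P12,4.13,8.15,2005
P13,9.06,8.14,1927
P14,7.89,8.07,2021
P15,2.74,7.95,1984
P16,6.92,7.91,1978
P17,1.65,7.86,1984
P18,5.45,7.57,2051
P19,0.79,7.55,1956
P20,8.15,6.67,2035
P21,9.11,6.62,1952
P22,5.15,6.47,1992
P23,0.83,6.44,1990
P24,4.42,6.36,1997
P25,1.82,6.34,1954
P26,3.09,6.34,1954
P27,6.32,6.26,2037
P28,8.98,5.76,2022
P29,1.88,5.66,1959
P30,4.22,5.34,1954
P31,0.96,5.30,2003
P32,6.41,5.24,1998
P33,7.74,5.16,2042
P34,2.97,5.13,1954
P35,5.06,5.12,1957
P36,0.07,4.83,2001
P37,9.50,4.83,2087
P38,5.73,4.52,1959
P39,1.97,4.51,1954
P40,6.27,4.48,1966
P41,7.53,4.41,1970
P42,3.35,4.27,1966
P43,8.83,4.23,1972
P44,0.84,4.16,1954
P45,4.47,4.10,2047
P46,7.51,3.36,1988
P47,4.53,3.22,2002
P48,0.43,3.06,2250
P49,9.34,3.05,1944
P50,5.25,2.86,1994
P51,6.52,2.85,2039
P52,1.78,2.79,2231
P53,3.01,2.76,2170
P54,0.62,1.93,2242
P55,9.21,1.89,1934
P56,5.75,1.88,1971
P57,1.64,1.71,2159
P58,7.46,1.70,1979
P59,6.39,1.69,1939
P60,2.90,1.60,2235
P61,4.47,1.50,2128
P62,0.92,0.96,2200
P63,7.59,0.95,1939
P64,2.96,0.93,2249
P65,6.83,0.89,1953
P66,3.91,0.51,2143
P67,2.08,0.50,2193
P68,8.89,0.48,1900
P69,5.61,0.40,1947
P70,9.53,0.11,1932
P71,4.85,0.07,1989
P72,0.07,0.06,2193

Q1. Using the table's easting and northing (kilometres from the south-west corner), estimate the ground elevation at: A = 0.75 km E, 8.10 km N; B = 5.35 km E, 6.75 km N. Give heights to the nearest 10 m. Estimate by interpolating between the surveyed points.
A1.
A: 1930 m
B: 2050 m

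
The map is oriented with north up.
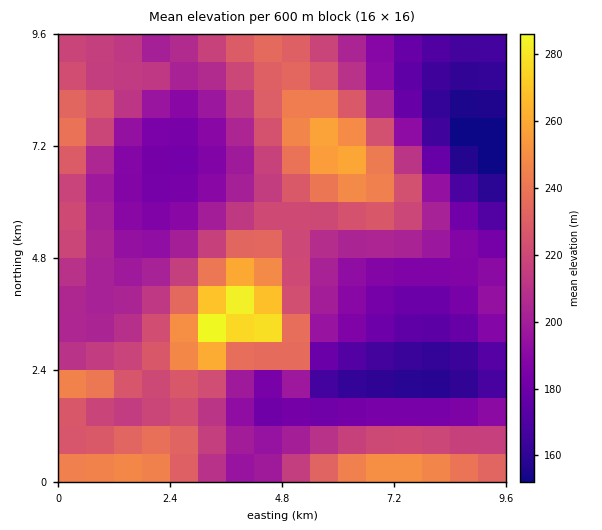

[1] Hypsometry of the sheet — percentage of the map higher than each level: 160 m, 95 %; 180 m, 83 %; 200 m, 58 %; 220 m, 33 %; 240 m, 13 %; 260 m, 3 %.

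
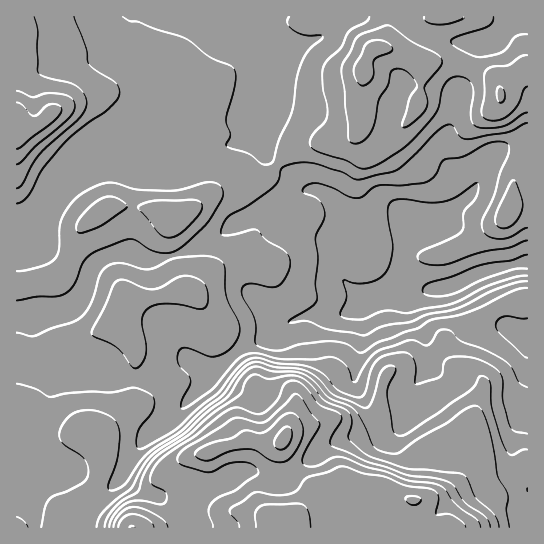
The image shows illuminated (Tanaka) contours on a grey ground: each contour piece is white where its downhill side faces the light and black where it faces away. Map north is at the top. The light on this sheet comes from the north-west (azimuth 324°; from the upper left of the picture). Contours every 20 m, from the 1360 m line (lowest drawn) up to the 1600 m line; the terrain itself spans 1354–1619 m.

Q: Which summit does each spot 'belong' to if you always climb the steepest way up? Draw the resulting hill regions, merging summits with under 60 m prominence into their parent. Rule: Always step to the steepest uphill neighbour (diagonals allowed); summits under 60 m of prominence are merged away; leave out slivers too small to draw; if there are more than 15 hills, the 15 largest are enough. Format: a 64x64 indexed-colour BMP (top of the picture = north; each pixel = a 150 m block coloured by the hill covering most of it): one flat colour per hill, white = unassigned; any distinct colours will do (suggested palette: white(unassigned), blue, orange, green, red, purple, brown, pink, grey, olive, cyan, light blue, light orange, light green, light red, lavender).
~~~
<image width="64" height="64" href="data:image/bmp;base64,Qk12CAAAAAAAAHYAAAAoAAAAQAAAAEAAAAABAAQAAAAAAAAIAAATCwAAEwsAABAAAAAAAAAA////ALR3HwAOf/8ALKAsACgn1gC9Z5QAS1aMAMJ34wB/f38AIr28AM++FwDox64AeLv/AIrfmACWmP8A1bDFABERERERERERERERERERERERERERERERERERERERERERERERERERERERERERERERERERERERERERERERERERERERERERERERERERERERERERERERERERERERERERERERERERERERERERERERERERERERERERERERERERERERERERERERERERERERERERERERERERERERERERERERERERERERERERERERERERERERERERERERERERERERERERERERERERERERERERERERERERERERERERERERERERERERERERERERERERERERERERERERERERERERERERERERERERERERERERERERERERERERERERERERERERERERERERERERERERERERERERERERERERERERERERERERERERERERERERERERERERERERERERERERERERERERERERERERERERERERERERERERERERERERERERERERERERERERERERERERERERERERERERERERERERERERERERERERERERERERERERERERERERERERERERERERERERERERERERERERERERERERERERERERERERERERERERERERERERERERERERERERERERERERERERERERERERERERERERERERERERERERERERERERERERERERERERERERERERERERERERERERERERERERERERERERERERERERERERERERERERERERERERERERERERERERERERERERERERERERERERERERERERERERERERERERERERERERERERERERERERERERERERERERERERERERERERERERERERERERERERERERERERERERERERERERERERERERERERERERERERERERERERERERERERERERERERERERERERERERERERERERERERERERERERERERERERERERERERERERERERERERERERERERERERERERERERERERERERERERERERERERERERERERERERERERERERERERERERERERERERERERERERERERERERERERERERERERERERERERERERERERERERERERERERERERERERERERERERERERERERERERERERERERERERERERERERERERERERERERERERERERERERERERERERERERERERERERERERERERERERERERERERERERERERERERERERERERERERERERERERERERERERERERERERERERERERERERERERERERERERERERERERERERERERERERERERERERERERERERERERERERERERERERERERERERERERERERERERERERERERERERERERERERERERERERERERERERERERERERERERERERERERERERERERERERERERERERERERERERERERERERERERERERERERERERERERERERERERERERERERERERERERERERERERERERERERERERERERERERERERERERERERERERERIRERERERERMRERERERERERERERERERERERERERERERIiIREREREREzEREREREREREREREREREREREREREREREiIiERERERETMxEREREREREREREREREREREREREiIREiIiIhERERERMzMREREREREREREREREREREREREiIiIiIiIiIREREREzMxEREREREREREREREREREREREiIiIiIiIiIiIRERETMzMRERERERERERERERERERESIiIiIiIiIiIiIhERERMzMzERERERERERERERERERESIiIiIiIiIiIiIiIREREzMzMxERERERERERERERERESIiIiIiIiIiIiIiIhERETMzMzMxEREREREREREREREiIiIiIiIiIiIiIiIiIRERMzMzMzMzMzMREREREREREiIiIiIiIiIiIiIiIiIiEREzMzMzMzMzMzMRERERERESIiIiIiIiIiIiIiIiIiIhETMzMzMzMzMzMzERERERERIiIiIiIiIiIiIiIiIiIiIRMzMzMzMzMzMzMREREREREiIiIiIiIiIiIiIiIiIiIiIzMzMzMzMzMzMxERERERESIiIiIiIiIiIiIiIiIiIiIjMzMzMzMzMzMzEREREREREiIiIiIiIiIiIiIiIiIiIiMzMzMzMzMzMzMRERERERESIiIiIiIiIiIiIiIiIiIiIzMzMzMzMzMzMRERERERERIiIiIiIiIiIiIiIiIiIiIjMzMzMzMzMzMxEREREREREiIiIiIiIiIiIiIiIiIiIiMzMzMzMzMzMxEREREREREiIiIiIiIiIiIiIiIiIiIiIzMzMzMzMzMzERERERERESIiIiIiIiIiIiIiIiIiIiIjMzMzMzMzMzMRERERERESIiIiIiIiIiIiIiIiIiIiIiMzMzMzMzMzMRERERERERIiIiIiIiIiIiIiIiIiIiIiIzMzMzMzMzMxEREREREREiIiIiIiIiIiIiIiIiIiIiIjMzMzMzMzMxERERERERERIiIiIiIiIiIiIiIiIiIiIiMzMzMzMzMxERERERERERESIiIiIiIiIiIiIiIiIiIiIzMzMzMzMzERERERERERERIiIiIiIiIiIiIiIiIiIiIjMzMzMzMzMREREREREREREiIiIiIiIiIiIiIiIiIiIi"/>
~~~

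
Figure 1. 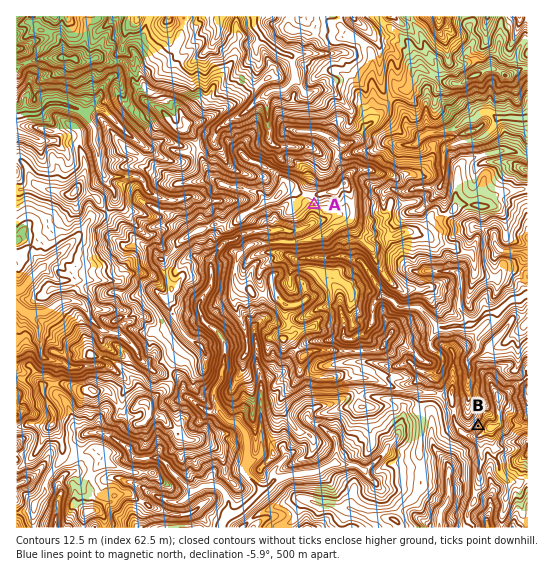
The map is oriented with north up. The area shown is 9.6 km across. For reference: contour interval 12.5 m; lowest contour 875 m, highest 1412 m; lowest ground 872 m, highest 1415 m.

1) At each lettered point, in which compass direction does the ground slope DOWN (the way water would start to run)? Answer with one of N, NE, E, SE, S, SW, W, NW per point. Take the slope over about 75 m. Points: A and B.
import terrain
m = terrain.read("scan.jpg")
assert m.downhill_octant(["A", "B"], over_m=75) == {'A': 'S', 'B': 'NW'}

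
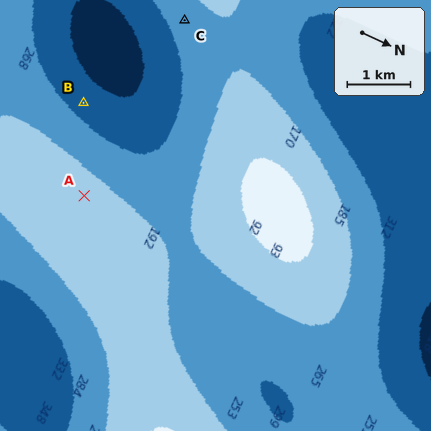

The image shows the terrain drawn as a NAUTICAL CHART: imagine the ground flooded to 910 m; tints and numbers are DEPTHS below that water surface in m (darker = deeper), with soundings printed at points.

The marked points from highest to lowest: A C B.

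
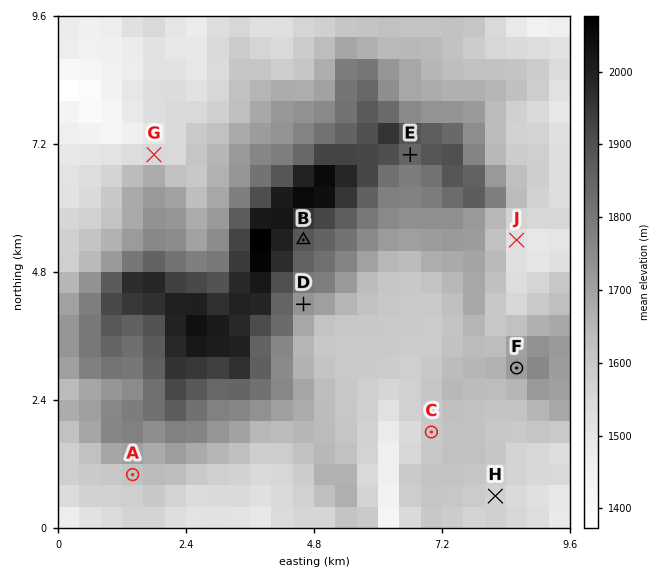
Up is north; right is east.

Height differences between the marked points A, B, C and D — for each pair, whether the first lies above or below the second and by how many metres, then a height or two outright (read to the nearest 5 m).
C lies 285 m below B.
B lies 265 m above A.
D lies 160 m below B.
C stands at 1595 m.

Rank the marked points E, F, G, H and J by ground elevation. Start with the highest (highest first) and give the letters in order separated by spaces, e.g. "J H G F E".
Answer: E F H G J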